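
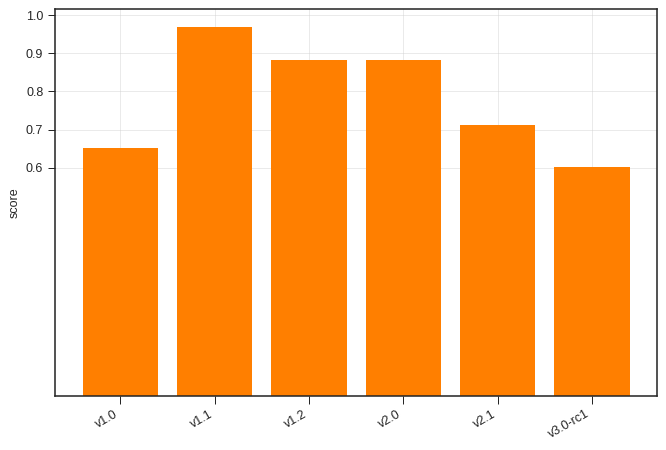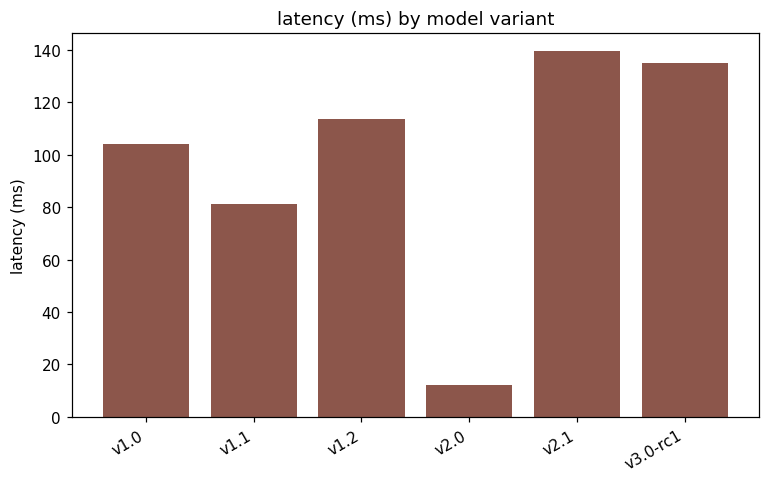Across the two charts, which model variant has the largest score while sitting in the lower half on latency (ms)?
v1.1

Chart 2 median latency (ms) ≈ 100; below-median model variants: v1.0, v1.1, v2.0. Among those, v1.1 has the highest score (≈ 1).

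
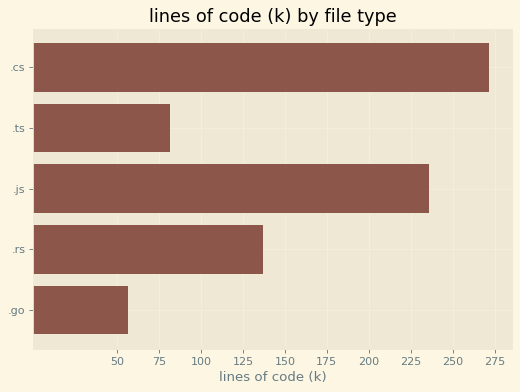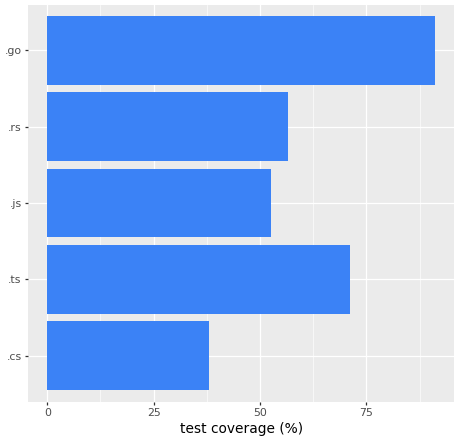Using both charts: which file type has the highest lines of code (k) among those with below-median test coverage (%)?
.cs

Chart 2 median test coverage (%) ≈ 60; below-median file types: .cs, .js. Among those, .cs has the highest lines of code (k) (≈ 275).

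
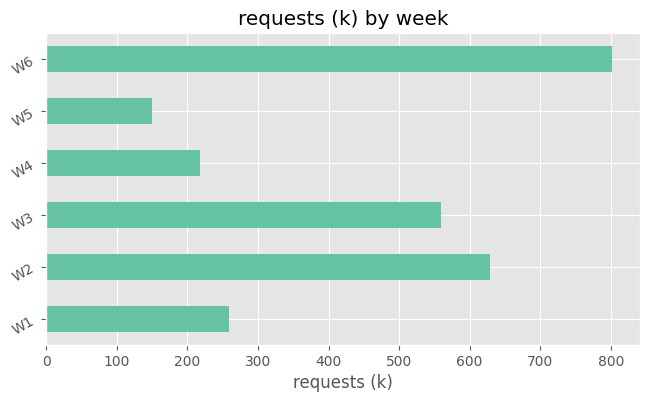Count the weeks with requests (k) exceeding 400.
Above 400: W2, W3, W6.

3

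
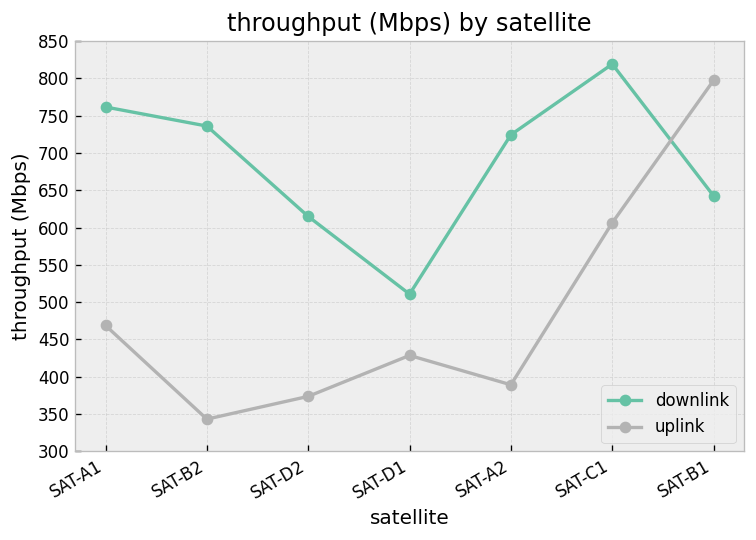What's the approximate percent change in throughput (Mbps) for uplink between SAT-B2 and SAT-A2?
SAT-B2 ≈ 350, SAT-A2 ≈ 400; (400 − 350) / 350 ≈ +14.3%.

≈ +14.3%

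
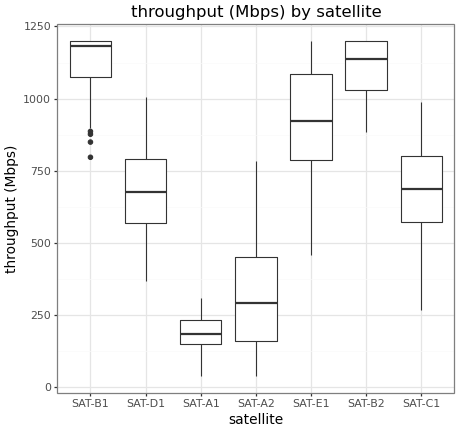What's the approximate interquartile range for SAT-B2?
≈ 200

Q3 ≈ 1200, Q1 ≈ 1000; IQR ≈ 200.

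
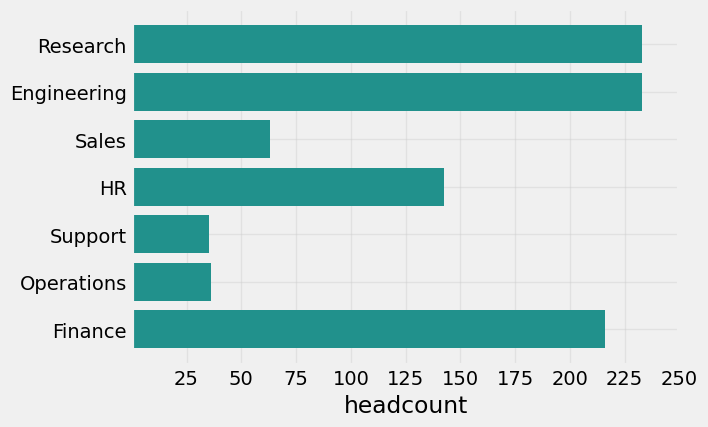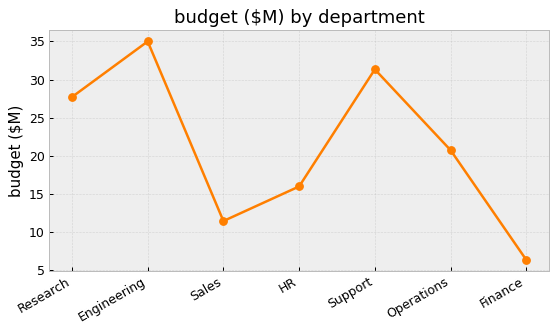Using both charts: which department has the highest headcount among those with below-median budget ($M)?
Finance

Chart 2 median budget ($M) ≈ 20; below-median departments: Sales, HR, Finance. Among those, Finance has the highest headcount (≈ 225).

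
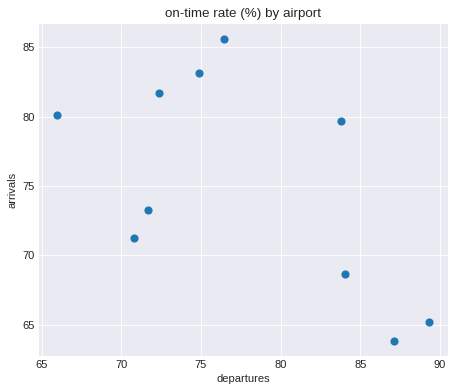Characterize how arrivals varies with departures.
negative, moderate

Points are negatively correlated; moderate (|r| ≈ 0.6).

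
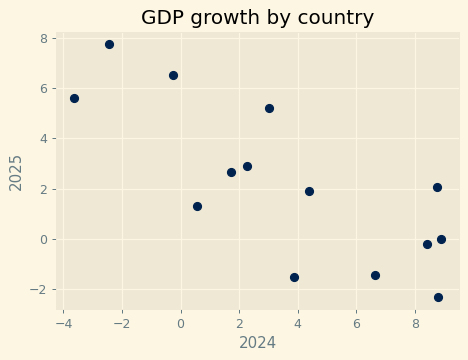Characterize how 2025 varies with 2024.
negative, strong

Points are negatively correlated; strong (|r| ≈ 0.8).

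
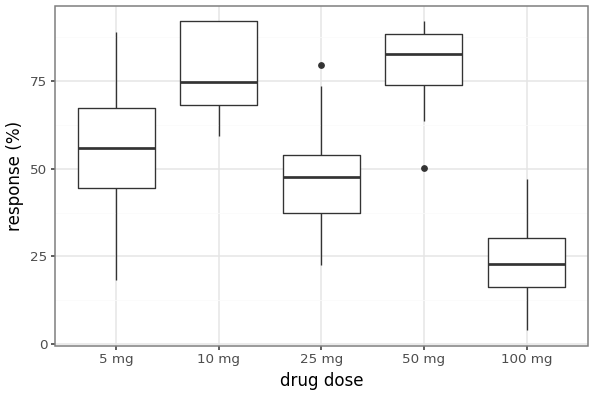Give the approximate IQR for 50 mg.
Q3 ≈ 90, Q1 ≈ 75; IQR ≈ 15.

≈ 15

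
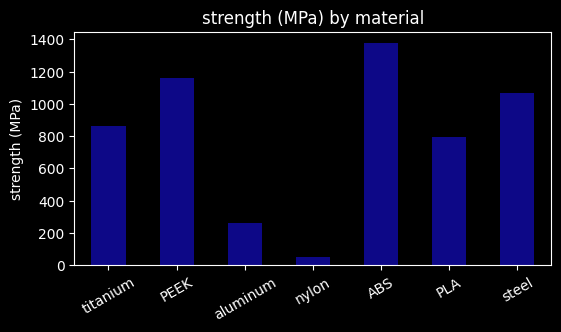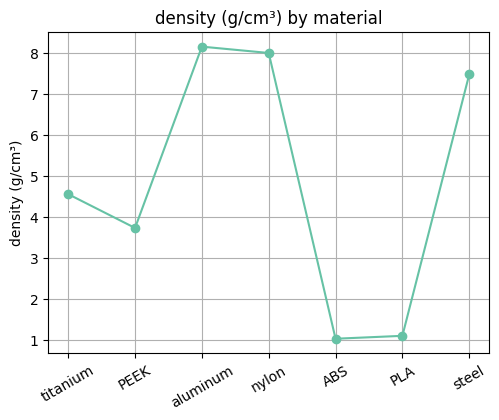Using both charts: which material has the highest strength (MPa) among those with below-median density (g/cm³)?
Chart 2 median density (g/cm³) ≈ 5; below-median materials: PEEK, ABS, PLA. Among those, ABS has the highest strength (MPa) (≈ 1400).

ABS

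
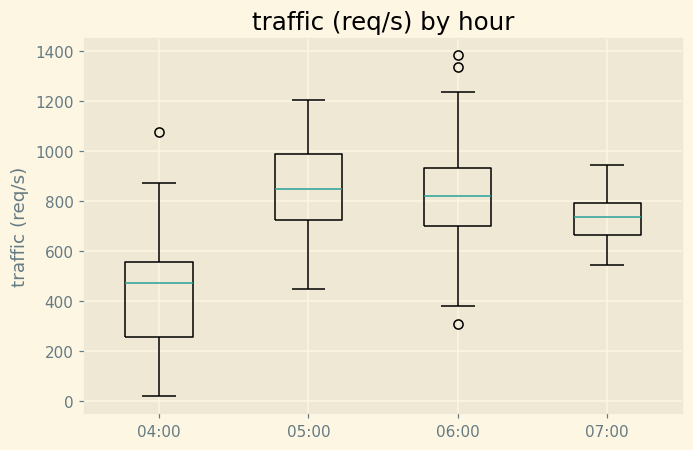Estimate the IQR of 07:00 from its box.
≈ 150

Q3 ≈ 800, Q1 ≈ 650; IQR ≈ 150.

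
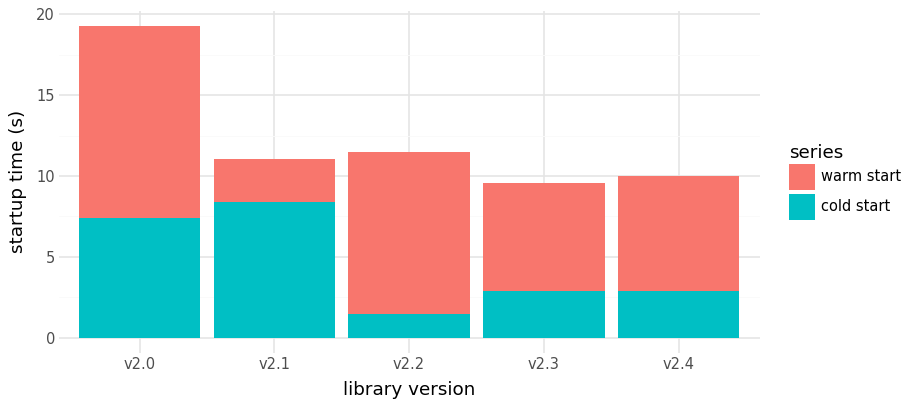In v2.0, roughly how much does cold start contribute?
cold start top ≈ 8, bottom ≈ 0; segment ≈ 8.

≈ 8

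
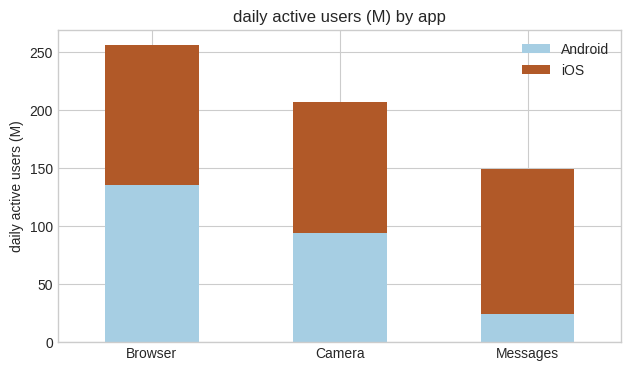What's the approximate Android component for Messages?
Android top ≈ 25, bottom ≈ 0; segment ≈ 25.

≈ 25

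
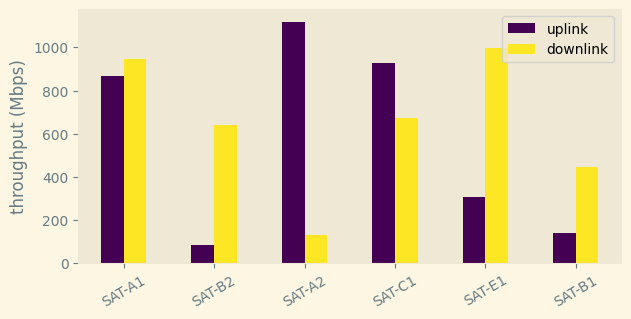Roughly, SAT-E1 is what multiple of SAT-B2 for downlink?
≈ 1.67×

SAT-E1 ≈ 1000, SAT-B2 ≈ 600; 1000/600 ≈ 1.67.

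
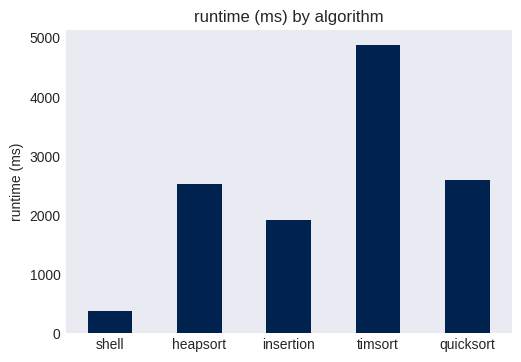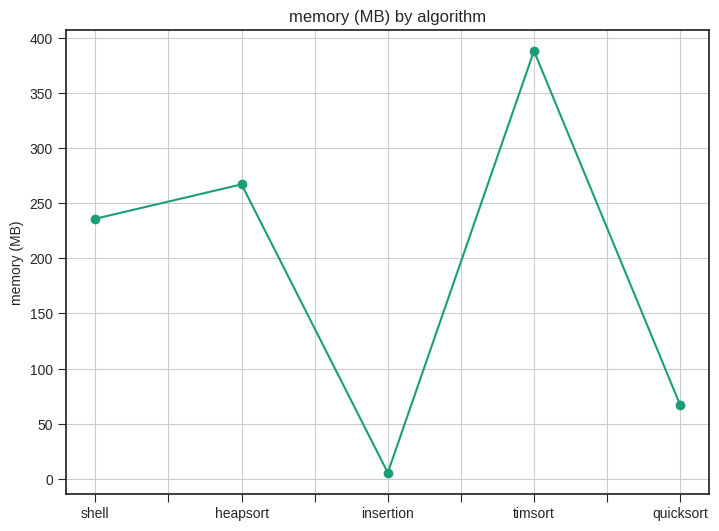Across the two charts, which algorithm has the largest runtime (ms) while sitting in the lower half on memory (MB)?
Chart 2 median memory (MB) ≈ 250; below-median algorithms: insertion, quicksort. Among those, quicksort has the highest runtime (ms) (≈ 2500).

quicksort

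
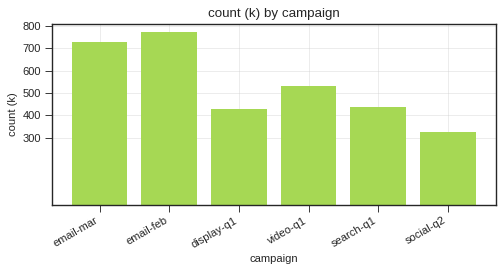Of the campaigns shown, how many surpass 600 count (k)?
2

Above 600: email-mar, email-feb.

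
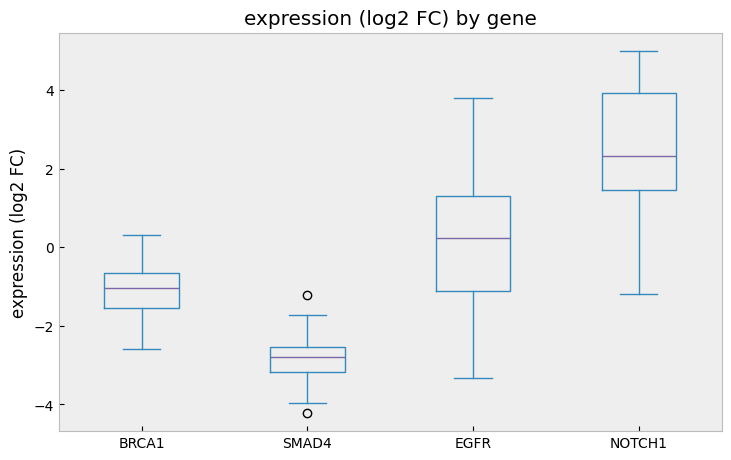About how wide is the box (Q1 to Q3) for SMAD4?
≈ 0.5

Q3 ≈ -2.5, Q1 ≈ -3.0; IQR ≈ 0.5.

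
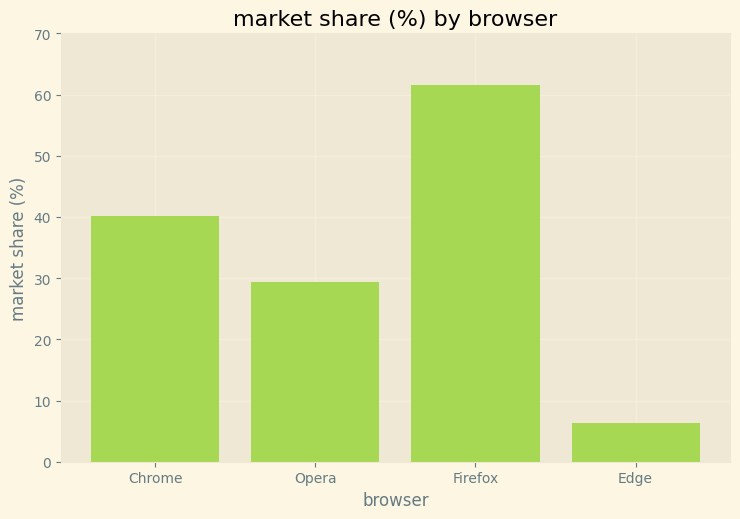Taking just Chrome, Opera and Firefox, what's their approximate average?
(40 + 30 + 60) / 3 ≈ 43.

≈ 43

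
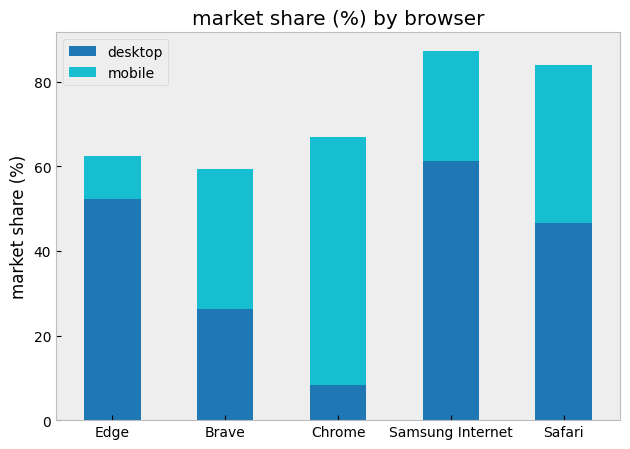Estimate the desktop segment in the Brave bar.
desktop top ≈ 30, bottom ≈ 0; segment ≈ 30.

≈ 30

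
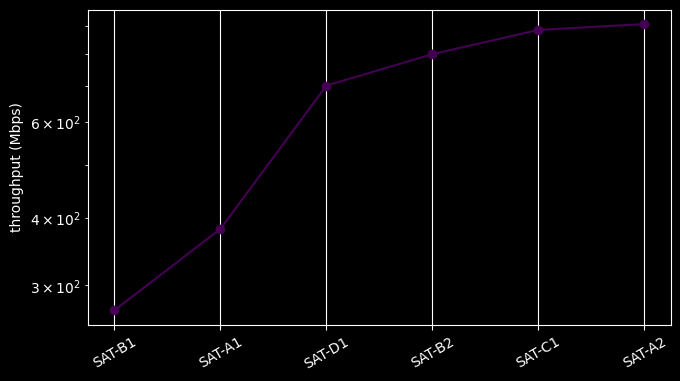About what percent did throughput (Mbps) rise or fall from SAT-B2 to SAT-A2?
SAT-B2 ≈ 800, SAT-A2 ≈ 900; (900 − 800) / 800 ≈ +12.5%.

≈ +12.5%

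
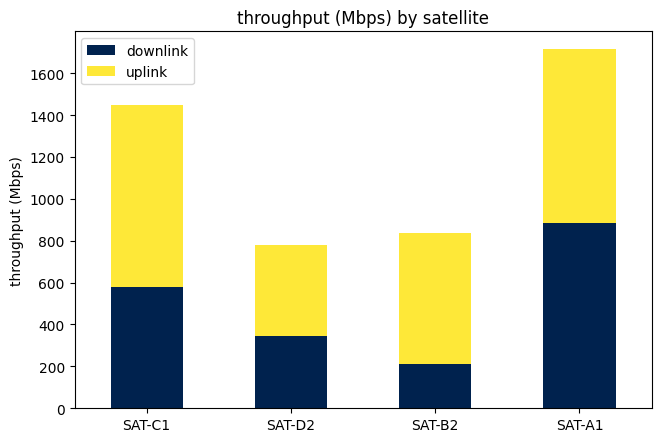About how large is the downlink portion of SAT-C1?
≈ 600

downlink top ≈ 600, bottom ≈ 0; segment ≈ 600.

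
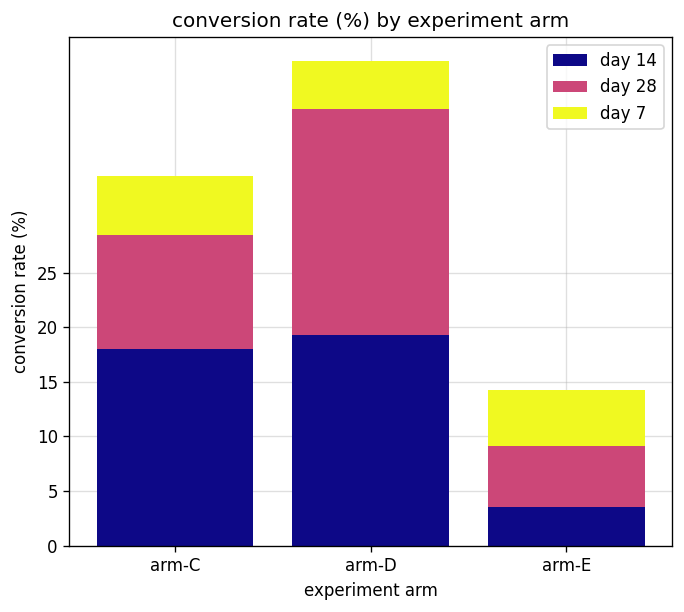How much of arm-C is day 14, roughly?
≈ 20

day 14 top ≈ 20, bottom ≈ 0; segment ≈ 20.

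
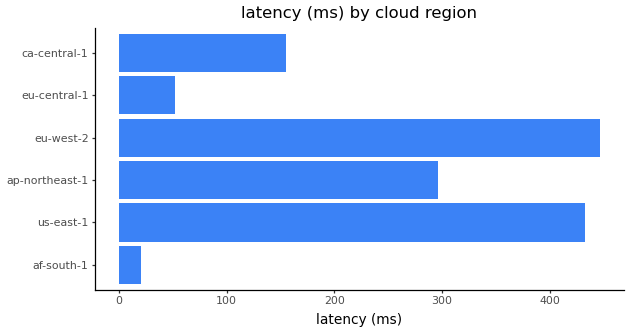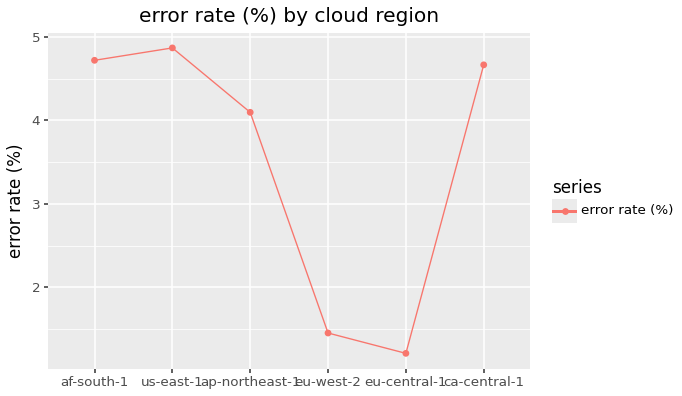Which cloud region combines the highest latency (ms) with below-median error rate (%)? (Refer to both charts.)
Chart 2 median error rate (%) ≈ 4.5; below-median cloud regions: ap-northeast-1, eu-west-2, eu-central-1. Among those, eu-west-2 has the highest latency (ms) (≈ 450).

eu-west-2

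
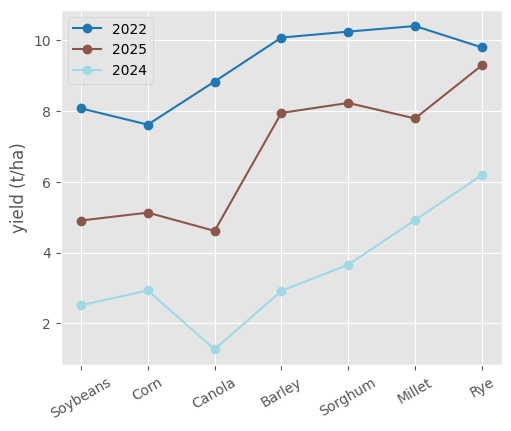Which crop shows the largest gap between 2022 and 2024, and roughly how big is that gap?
Canola: 2022 ≈ 9, 2024 ≈ 1 → gap ≈ 8. Next-largest (Barley) is only ≈ 7.

Canola, ≈ 8 t/ha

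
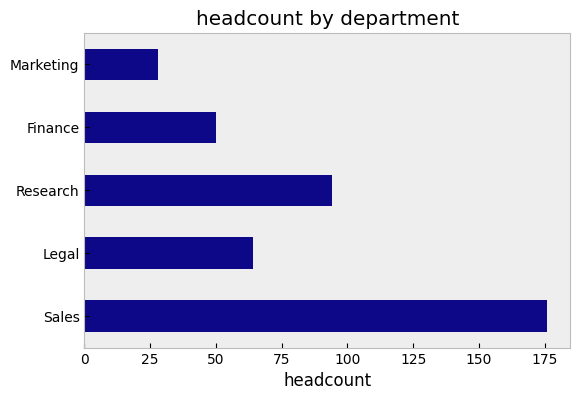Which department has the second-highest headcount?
Top 3: Sales ≈ 180, Research ≈ 100, Legal ≈ 60.

Research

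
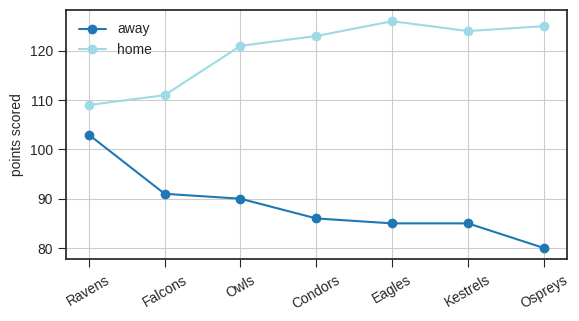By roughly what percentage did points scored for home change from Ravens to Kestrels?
Ravens ≈ 110, Kestrels ≈ 125; (125 − 110) / 110 ≈ +13.6%.

≈ +13.6%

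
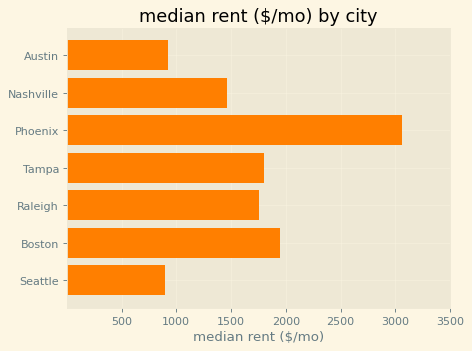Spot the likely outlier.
Phoenix ≈ 3000; the rest sit between ≈ 1000 and ≈ 2000.

Phoenix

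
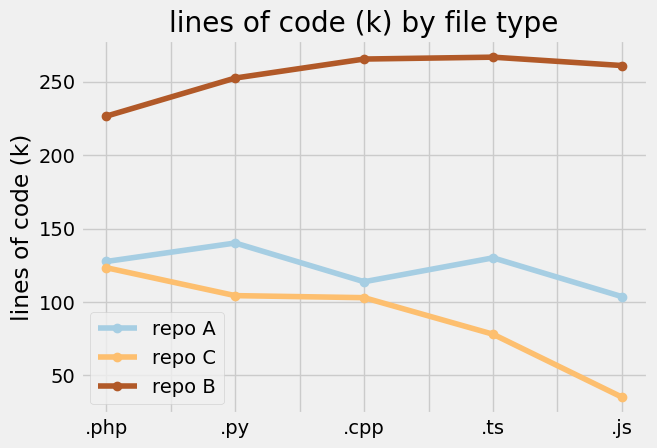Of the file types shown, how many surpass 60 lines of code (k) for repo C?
4

Above 60: .php, .py, .cpp, .ts.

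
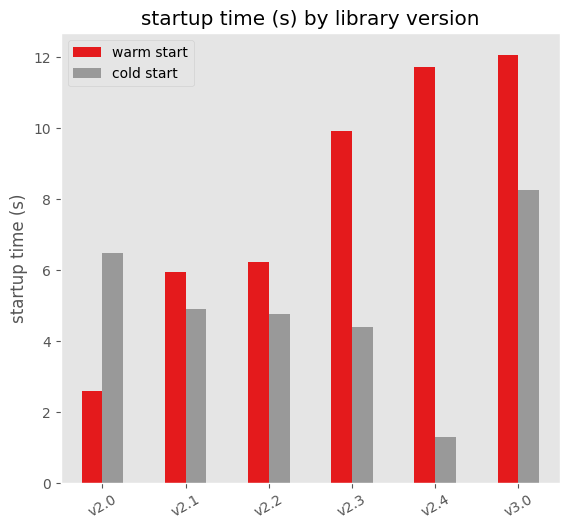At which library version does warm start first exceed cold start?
v2.1

v2.0: warm start ≈ 2 vs cold start ≈ 6 (not yet); v2.1: warm start ≈ 6 vs cold start ≈ 4 (first crossover).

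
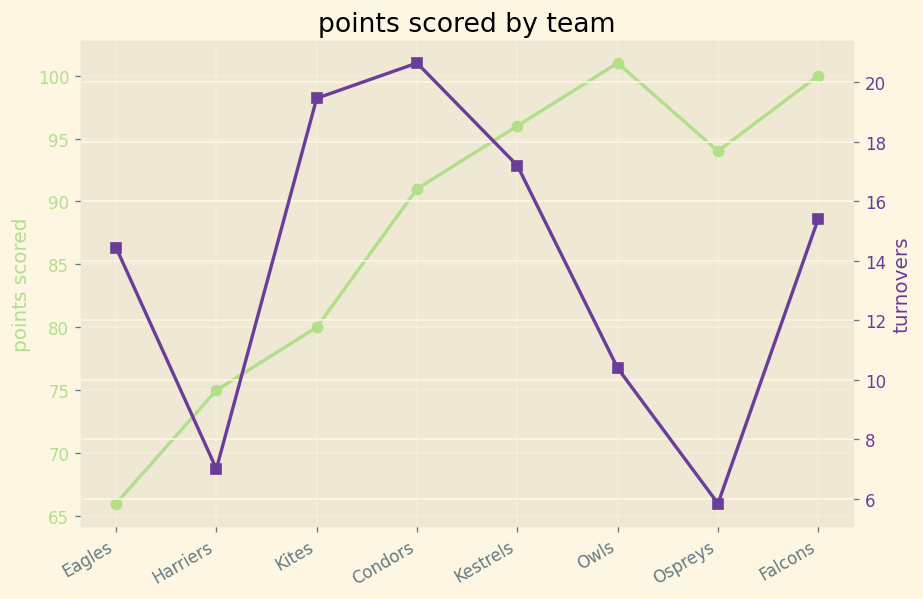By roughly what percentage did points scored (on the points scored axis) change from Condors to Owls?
Condors ≈ 90, Owls ≈ 100; (100 − 90) / 90 ≈ +11.1%.

≈ +11.1%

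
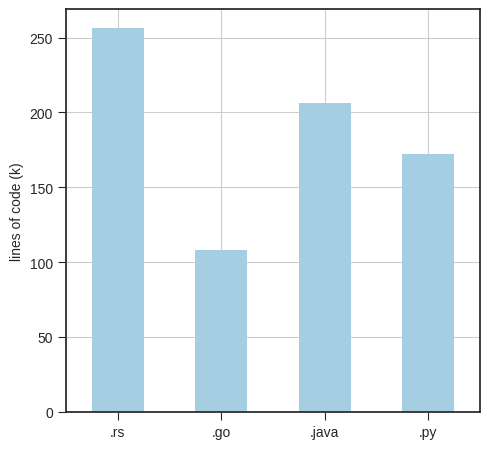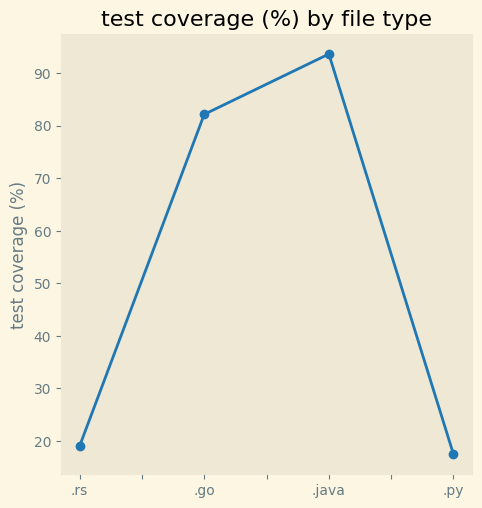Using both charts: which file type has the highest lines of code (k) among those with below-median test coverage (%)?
Chart 2 median test coverage (%) ≈ 50; below-median file types: .rs, .py. Among those, .rs has the highest lines of code (k) (≈ 250).

.rs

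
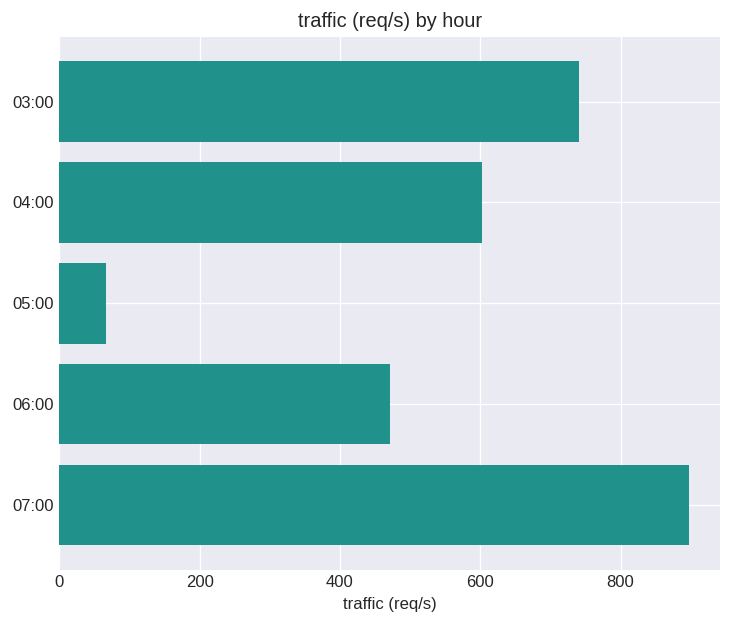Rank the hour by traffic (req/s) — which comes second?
Top 3: 07:00 ≈ 900, 03:00 ≈ 700, 04:00 ≈ 600.

03:00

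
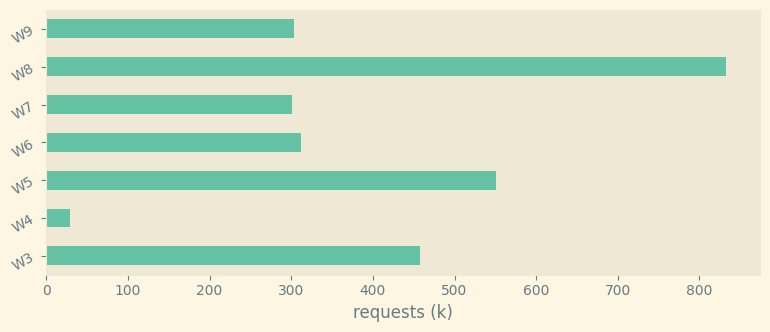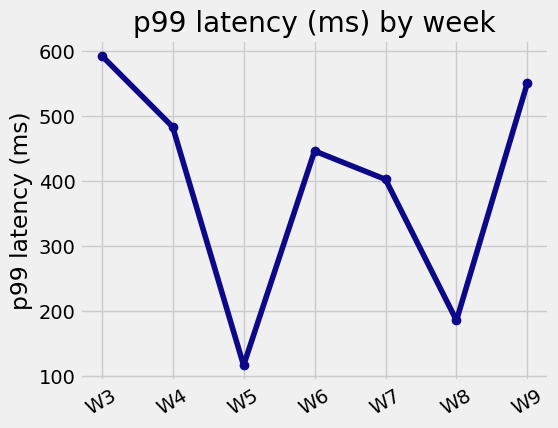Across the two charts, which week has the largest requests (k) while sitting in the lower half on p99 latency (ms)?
Chart 2 median p99 latency (ms) ≈ 400; below-median weeks: W5, W7, W8. Among those, W8 has the highest requests (k) (≈ 800).

W8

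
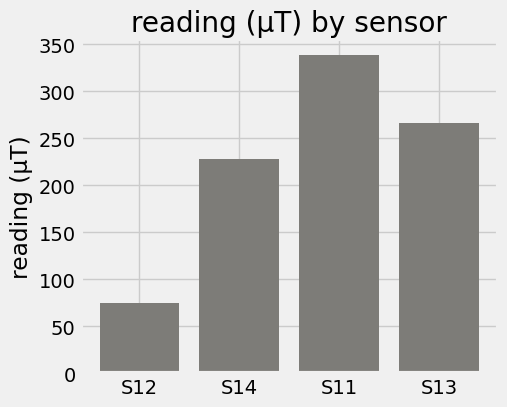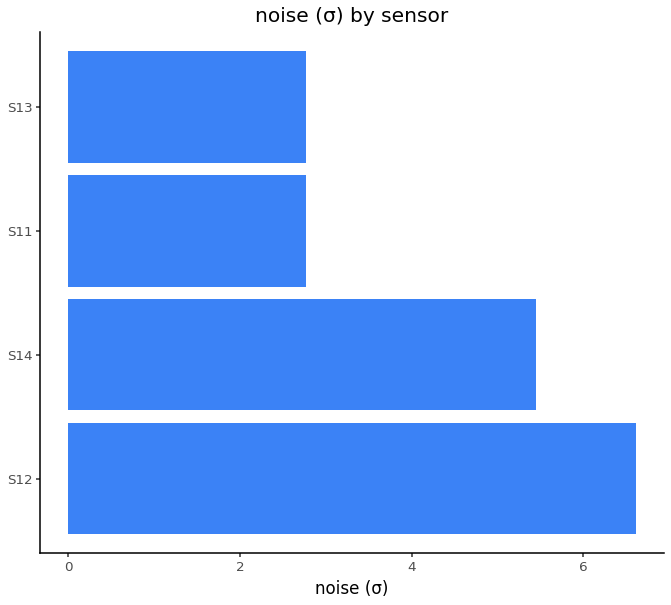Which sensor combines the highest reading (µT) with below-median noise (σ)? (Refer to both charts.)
S11

Chart 2 median noise (σ) ≈ 4; below-median sensors: S11, S13. Among those, S11 has the highest reading (µT) (≈ 350).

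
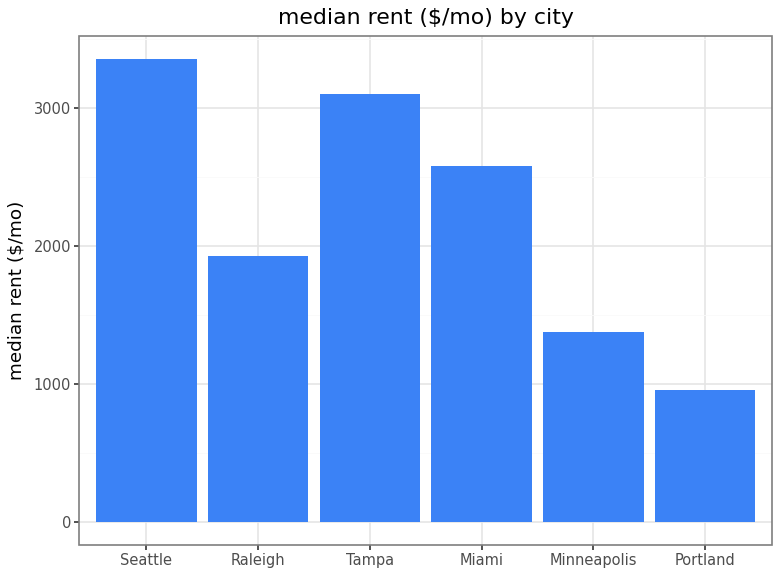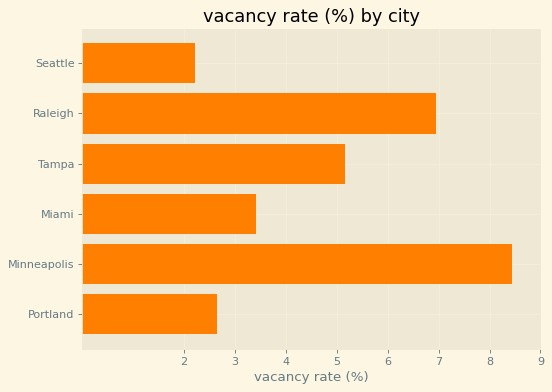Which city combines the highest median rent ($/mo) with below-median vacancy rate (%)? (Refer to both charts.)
Chart 2 median vacancy rate (%) ≈ 4; below-median cities: Seattle, Miami, Portland. Among those, Seattle has the highest median rent ($/mo) (≈ 3500).

Seattle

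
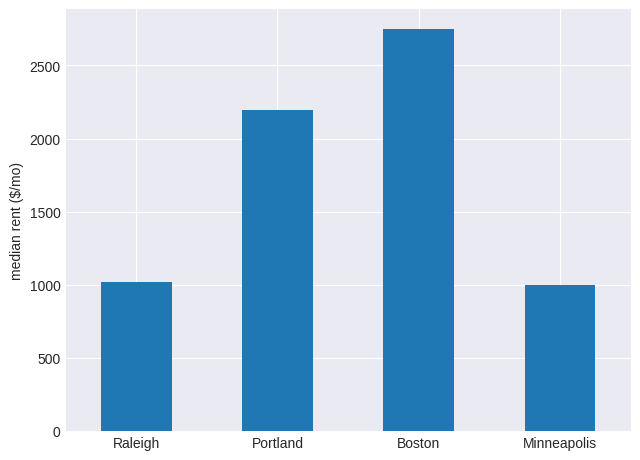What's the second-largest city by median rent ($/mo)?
Top 3: Boston ≈ 2500, Portland ≈ 2000, Raleigh ≈ 1000.

Portland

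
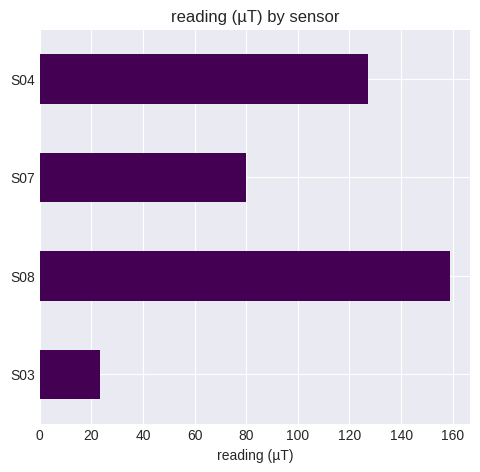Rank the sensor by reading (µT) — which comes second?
Top 3: S08 ≈ 160, S04 ≈ 120, S07 ≈ 80.

S04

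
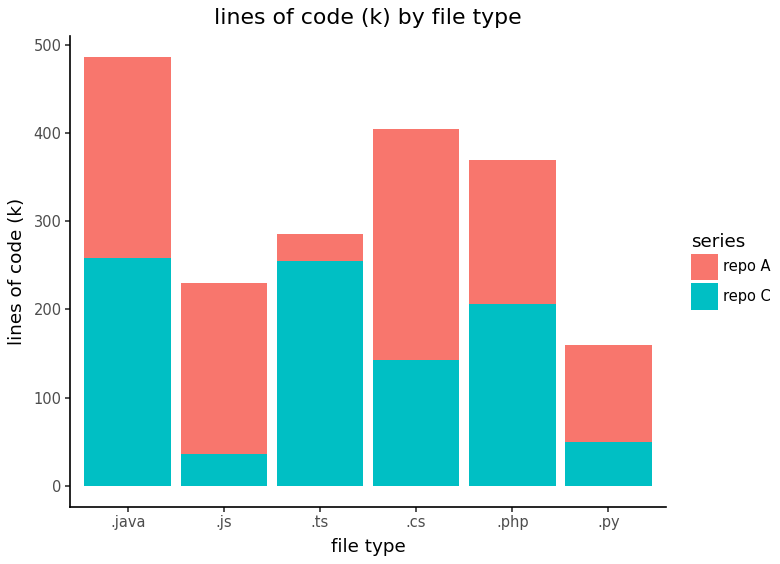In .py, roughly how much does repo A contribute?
repo A top ≈ 150, bottom ≈ 50; segment ≈ 100.

≈ 100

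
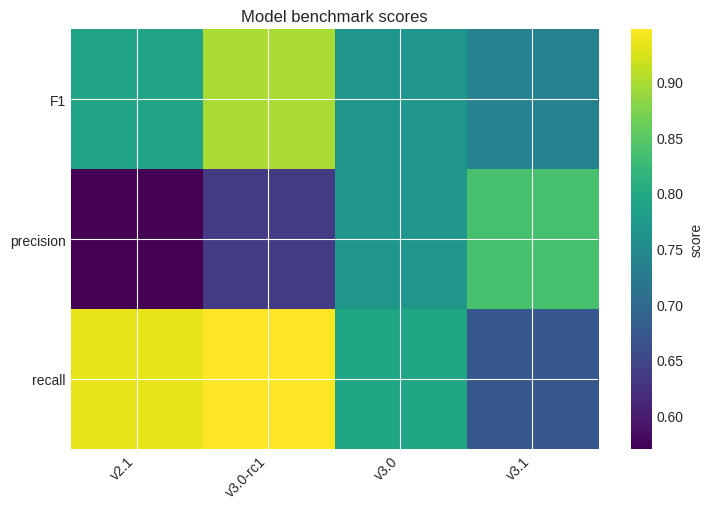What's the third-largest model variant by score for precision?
v3.0-rc1

Top 4 for precision: v3.1 ≈ 0.85, v3.0 ≈ 0.75, v3.0-rc1 ≈ 0.65, v2.1 ≈ 0.55.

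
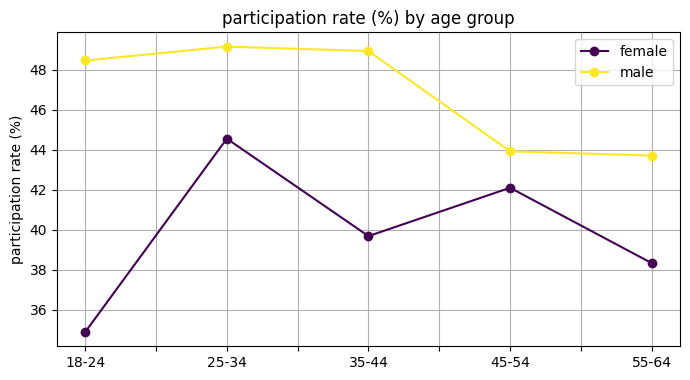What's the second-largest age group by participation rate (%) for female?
Top 3 for female: 25-34 ≈ 44, 45-54 ≈ 42, 35-44 ≈ 40.

45-54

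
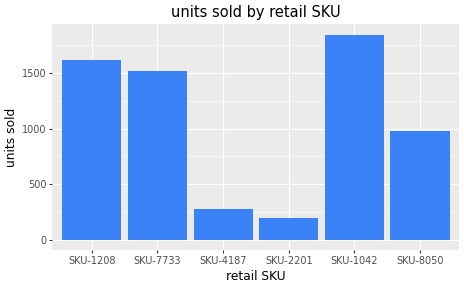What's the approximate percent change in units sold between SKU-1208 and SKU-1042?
SKU-1208 ≈ 1600, SKU-1042 ≈ 1800; (1800 − 1600) / 1600 ≈ +12.5%.

≈ +12.5%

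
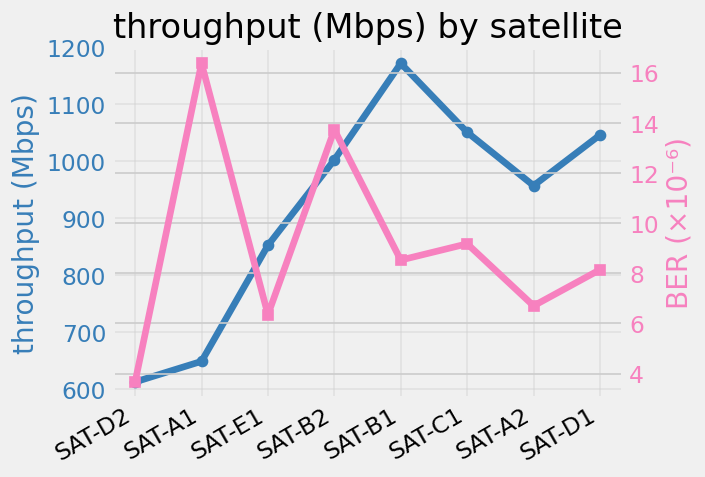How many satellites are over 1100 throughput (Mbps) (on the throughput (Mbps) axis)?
Above 1100: SAT-B1.

1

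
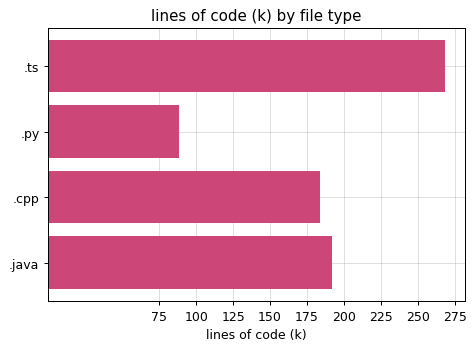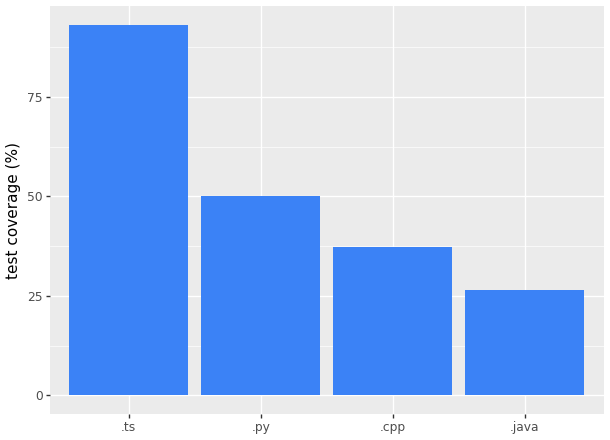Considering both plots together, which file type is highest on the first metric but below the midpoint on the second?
Chart 2 median test coverage (%) ≈ 40; below-median file types: .cpp, .java. Among those, .java has the highest lines of code (k) (≈ 200).

.java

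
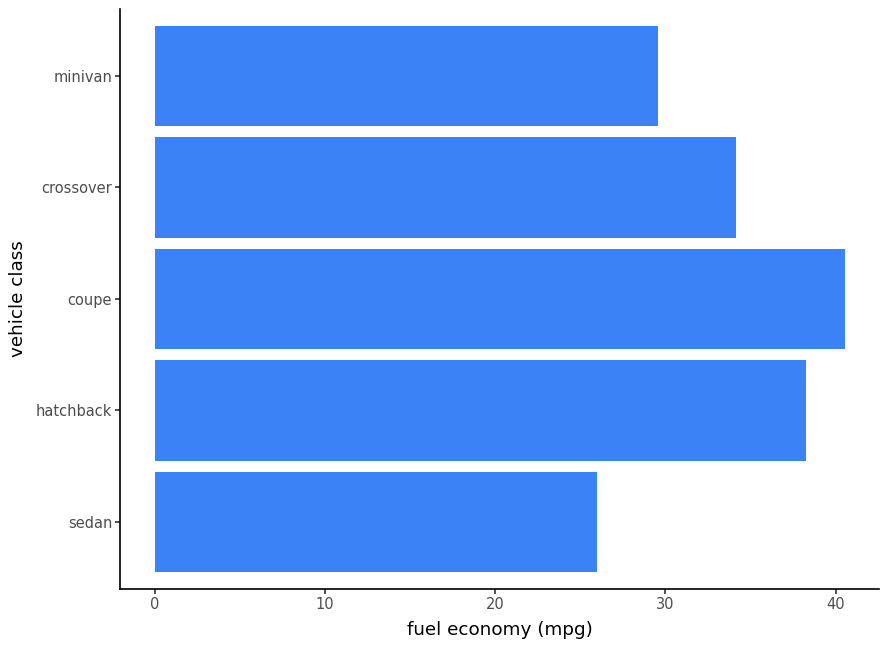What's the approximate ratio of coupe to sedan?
coupe ≈ 40, sedan ≈ 25; 40/25 ≈ 1.6.

≈ 1.6×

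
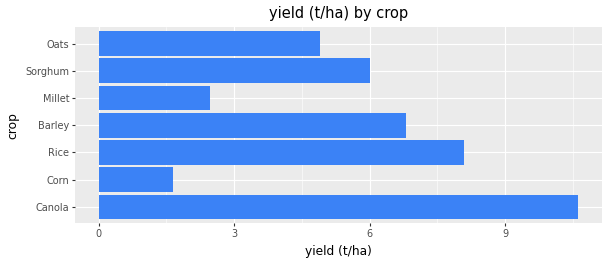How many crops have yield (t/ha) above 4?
5

Above 4: Canola, Rice, Barley, Sorghum, Oats.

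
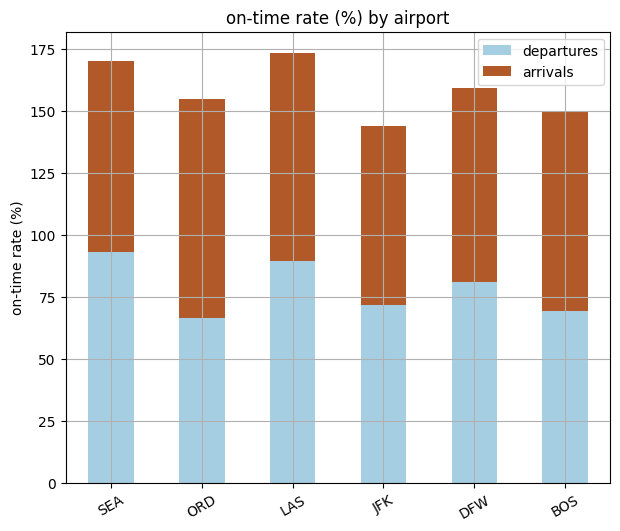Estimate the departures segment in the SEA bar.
departures top ≈ 100, bottom ≈ 0; segment ≈ 100.

≈ 100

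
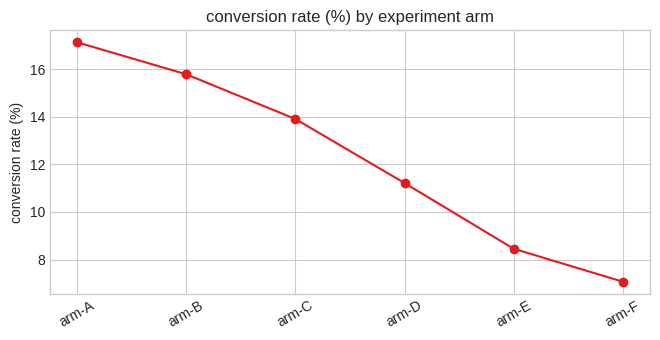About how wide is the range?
Max arm-A ≈ 17, min arm-F ≈ 7; range ≈ 10.

≈ 10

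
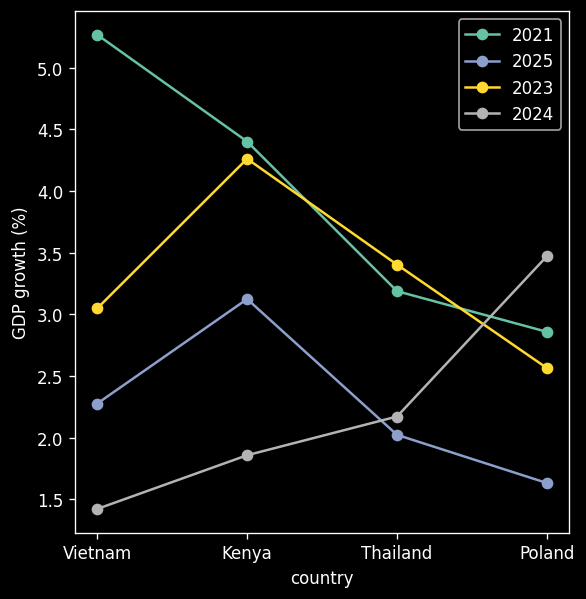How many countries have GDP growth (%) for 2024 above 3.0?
Above 3.0: Poland.

1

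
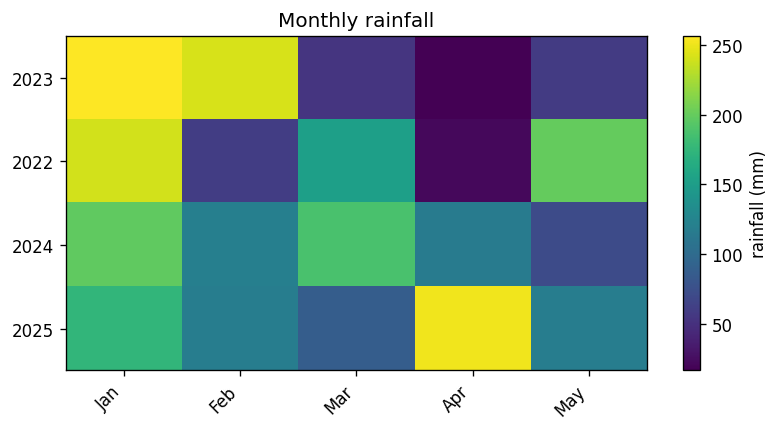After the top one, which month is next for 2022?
May

Top 3 for 2022: Jan ≈ 240, May ≈ 200, Mar ≈ 160.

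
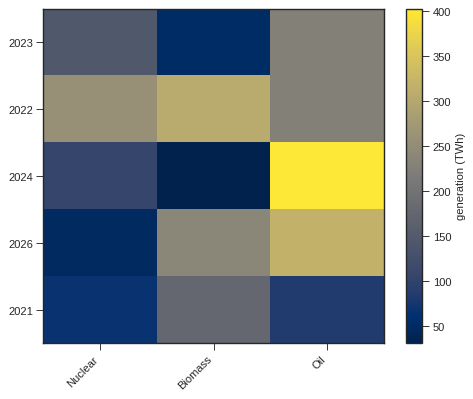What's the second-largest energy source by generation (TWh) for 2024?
Top 3 for 2024: Oil ≈ 400, Nuclear ≈ 100, Biomass ≈ 50.

Nuclear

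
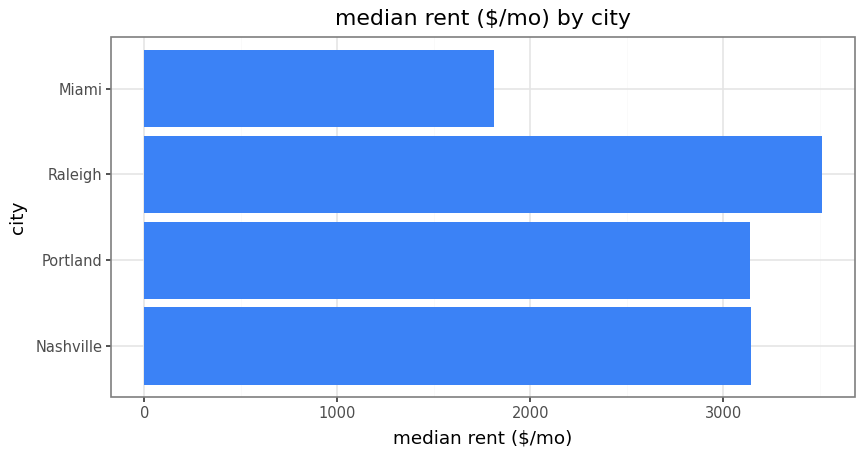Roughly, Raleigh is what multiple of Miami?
≈ 1.75×

Raleigh ≈ 3500, Miami ≈ 2000; 3500/2000 ≈ 1.75.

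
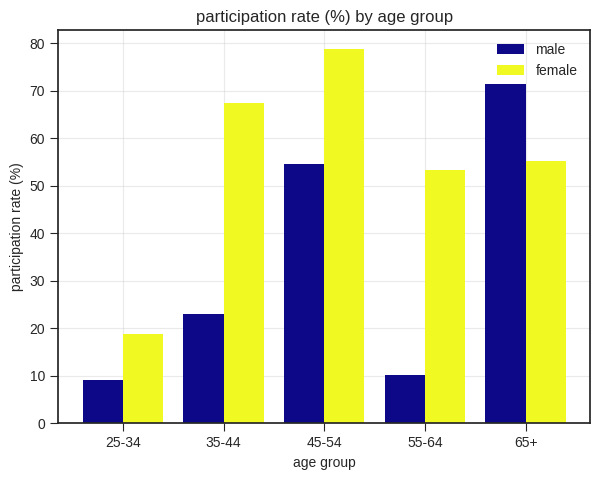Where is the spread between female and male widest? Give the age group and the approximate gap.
35-44, ≈ 50 %

35-44: female ≈ 70, male ≈ 20 → gap ≈ 50. Next-largest (55-64) is only ≈ 40.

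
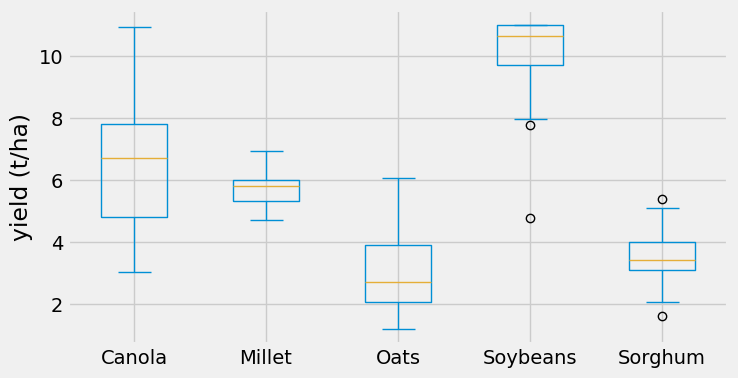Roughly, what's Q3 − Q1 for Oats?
Q3 ≈ 4, Q1 ≈ 2; IQR ≈ 2.

≈ 2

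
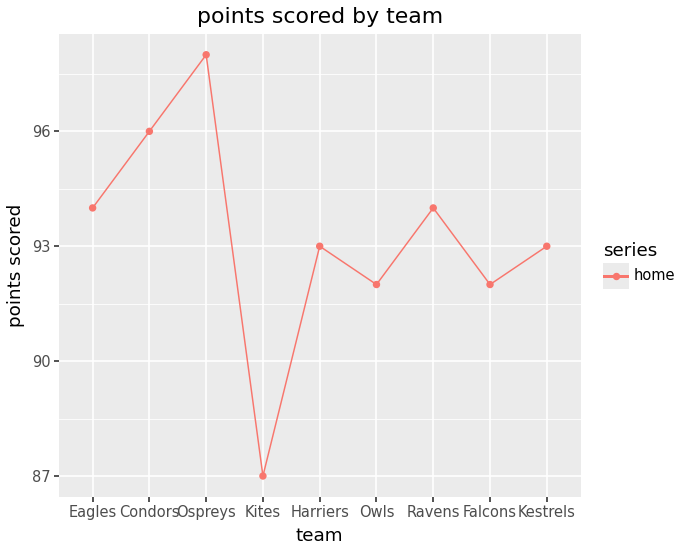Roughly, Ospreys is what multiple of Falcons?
≈ 1.07×

Ospreys ≈ 98, Falcons ≈ 92; 98/92 ≈ 1.07.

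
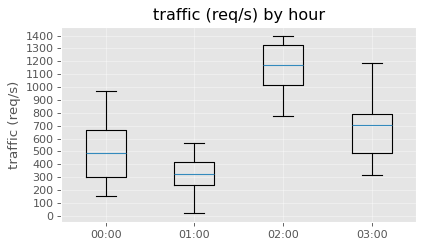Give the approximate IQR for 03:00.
≈ 300

Q3 ≈ 800, Q1 ≈ 500; IQR ≈ 300.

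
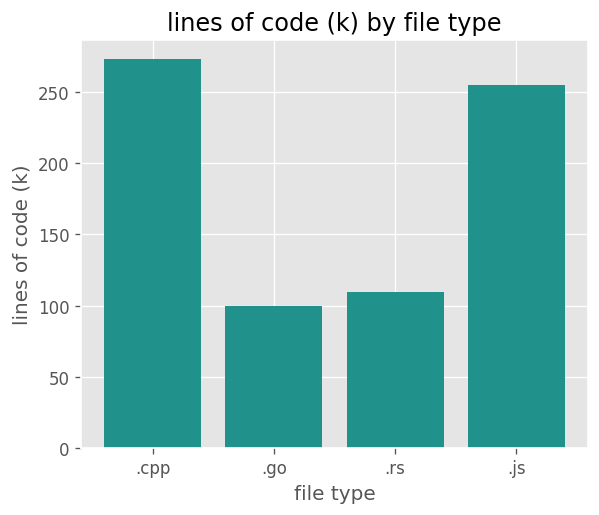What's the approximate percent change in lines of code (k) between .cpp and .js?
.cpp ≈ 275, .js ≈ 250; (250 − 275) / 275 ≈ -9.1%.

≈ -9.1%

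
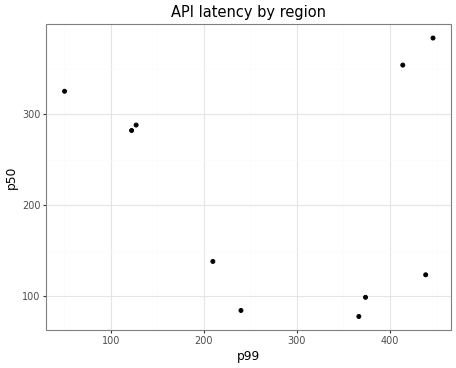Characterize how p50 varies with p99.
no clear correlation

Points are roughly uncorrelated; weak (|r| ≈ 0.2).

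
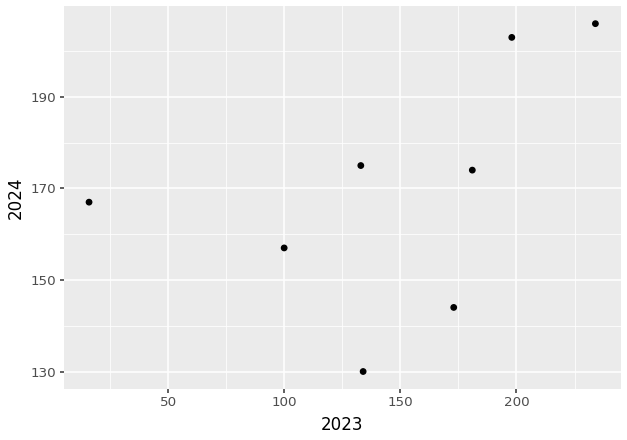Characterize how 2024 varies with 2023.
Points are positively correlated; moderate (|r| ≈ 0.5).

positive, moderate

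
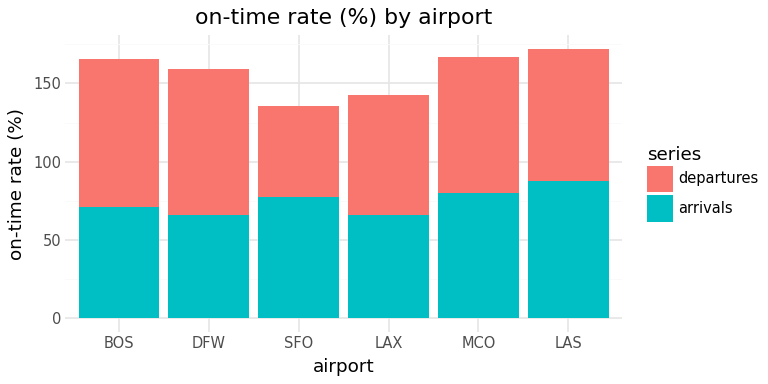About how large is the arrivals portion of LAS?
arrivals top ≈ 80, bottom ≈ 0; segment ≈ 80.

≈ 80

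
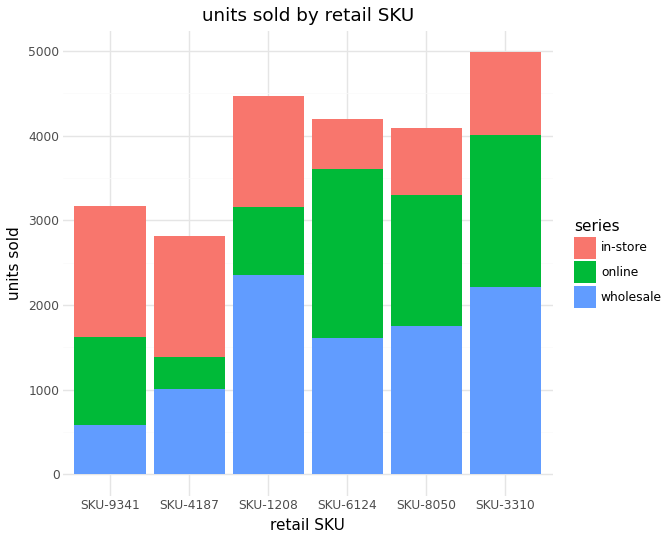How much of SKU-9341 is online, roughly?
≈ 1000

online top ≈ 1500, bottom ≈ 500; segment ≈ 1000.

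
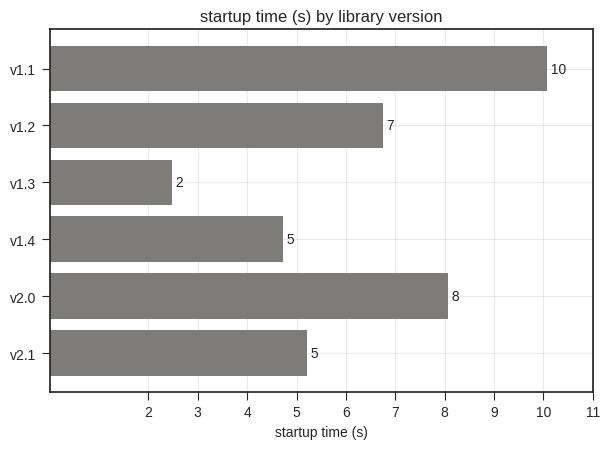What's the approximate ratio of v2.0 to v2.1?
≈ 1.6×

v2.0 ≈ 8, v2.1 ≈ 5; 8/5 ≈ 1.6.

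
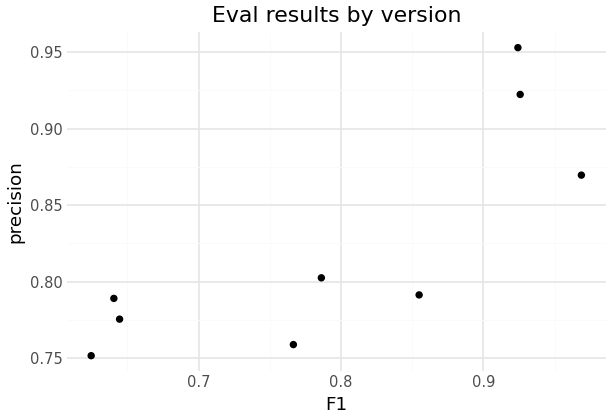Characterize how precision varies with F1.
Points are positively correlated; strong (|r| ≈ 0.8).

positive, strong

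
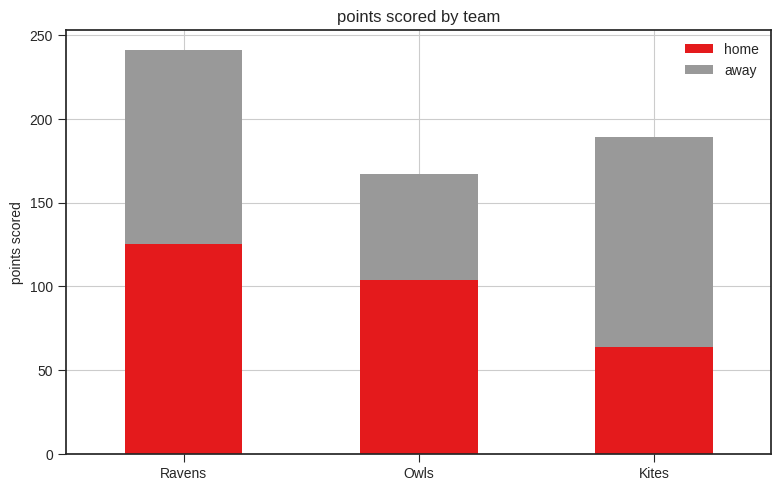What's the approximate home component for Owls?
≈ 100

home top ≈ 100, bottom ≈ 0; segment ≈ 100.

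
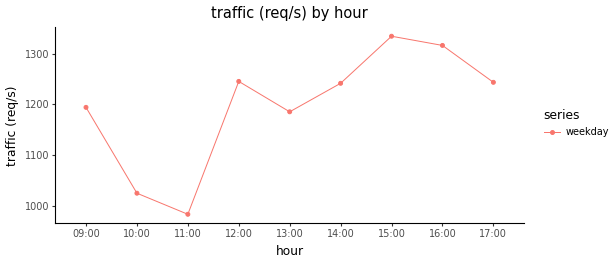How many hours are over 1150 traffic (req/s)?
Above 1150: 09:00, 12:00, 13:00, 14:00, 15:00, 16:00, 17:00.

7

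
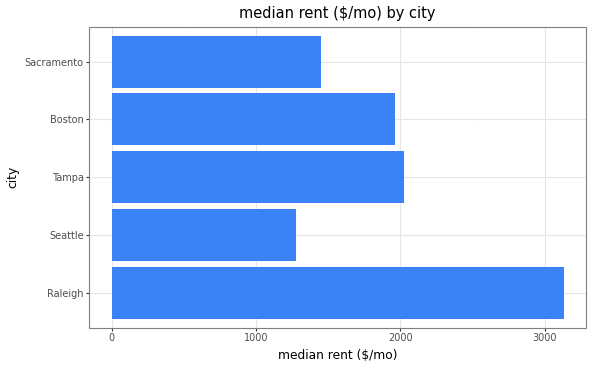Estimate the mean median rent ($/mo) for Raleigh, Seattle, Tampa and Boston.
(3000 + 1500 + 2000 + 2000) / 4 ≈ 2125.

≈ 2125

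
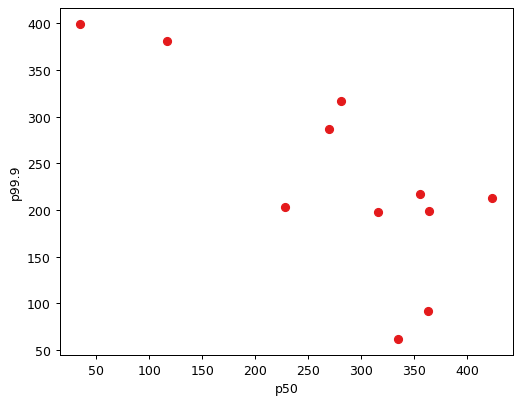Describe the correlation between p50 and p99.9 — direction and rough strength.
negative, strong

Points are negatively correlated; strong (|r| ≈ 0.8).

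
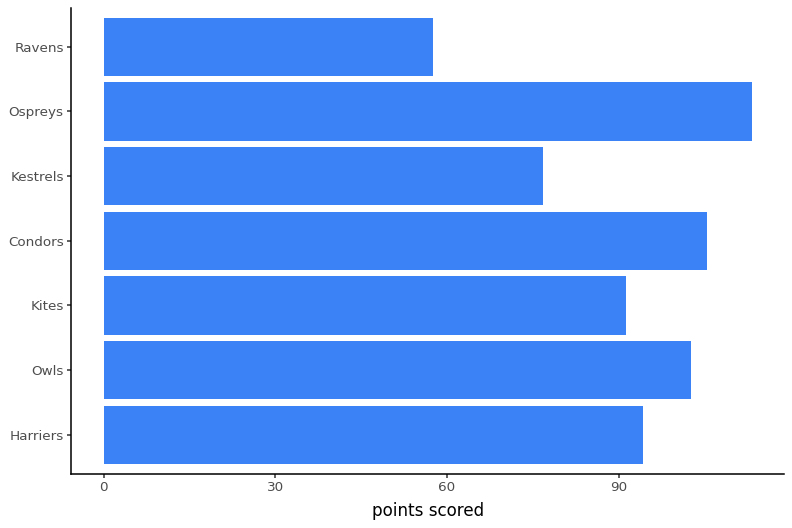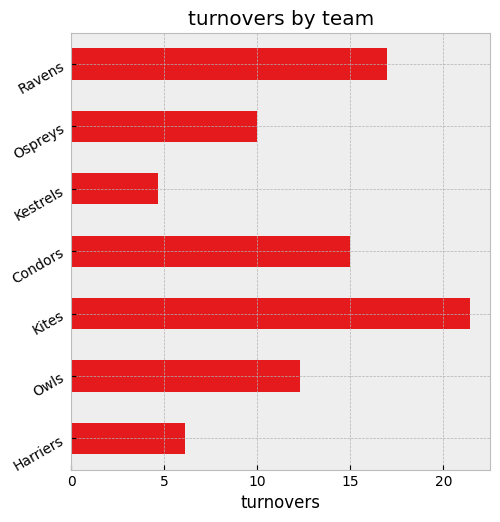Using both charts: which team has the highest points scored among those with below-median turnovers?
Chart 2 median turnovers ≈ 12; below-median teams: Harriers, Kestrels, Ospreys. Among those, Ospreys has the highest points scored (≈ 120).

Ospreys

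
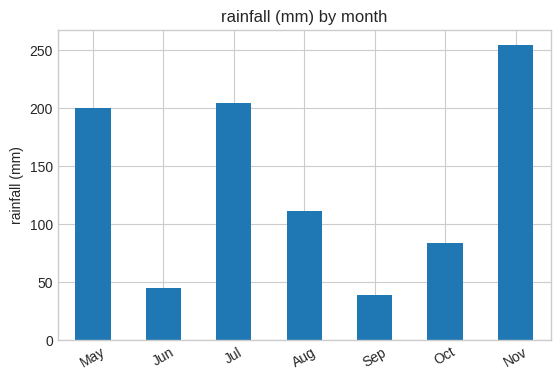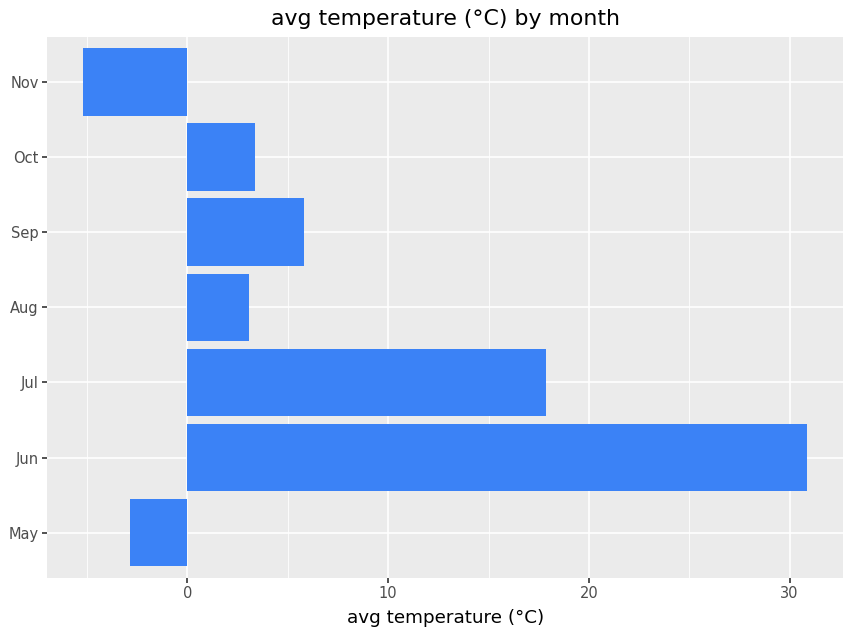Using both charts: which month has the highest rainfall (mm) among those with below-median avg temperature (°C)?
Nov

Chart 2 median avg temperature (°C) ≈ 5; below-median months: May, Aug, Nov. Among those, Nov has the highest rainfall (mm) (≈ 250).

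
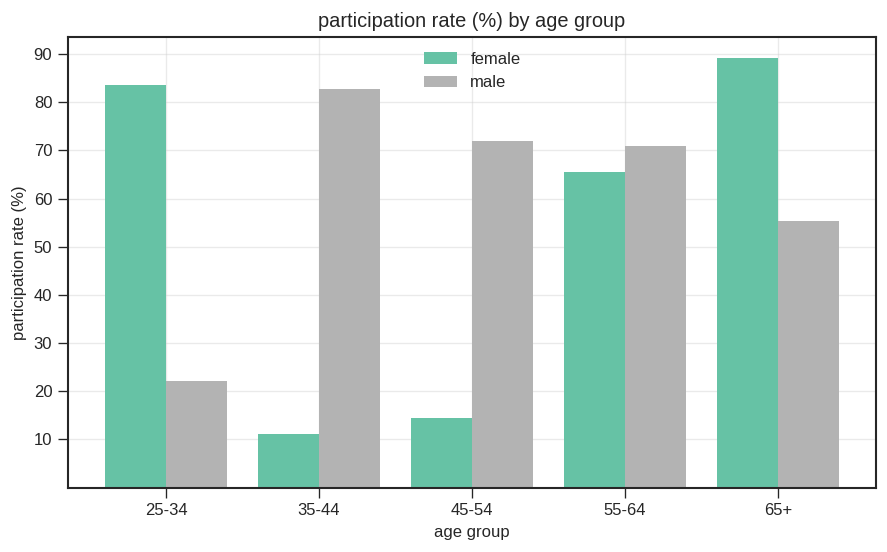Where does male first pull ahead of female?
25-34: male ≈ 20 vs female ≈ 80 (not yet); 35-44: male ≈ 80 vs female ≈ 10 (first crossover).

35-44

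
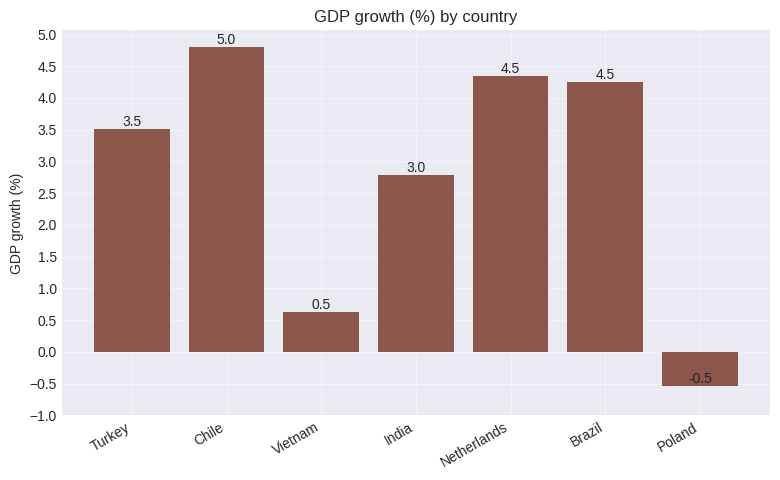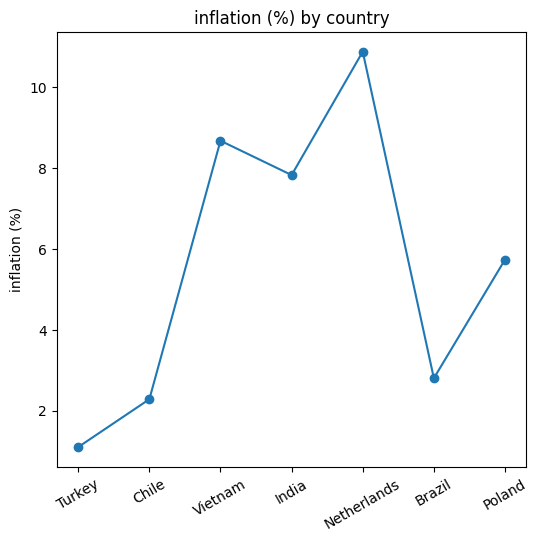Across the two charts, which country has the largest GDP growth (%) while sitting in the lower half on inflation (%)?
Chart 2 median inflation (%) ≈ 6; below-median countries: Turkey, Chile, Brazil. Among those, Chile has the highest GDP growth (%) (≈ 5).

Chile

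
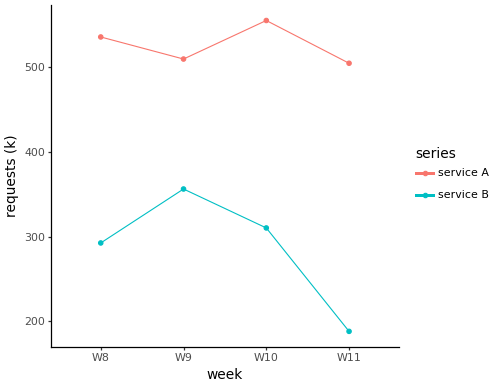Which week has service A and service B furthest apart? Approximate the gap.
W11, ≈ 300 k

W11: service A ≈ 500, service B ≈ 200 → gap ≈ 300. Next-largest (W10) is only ≈ 250.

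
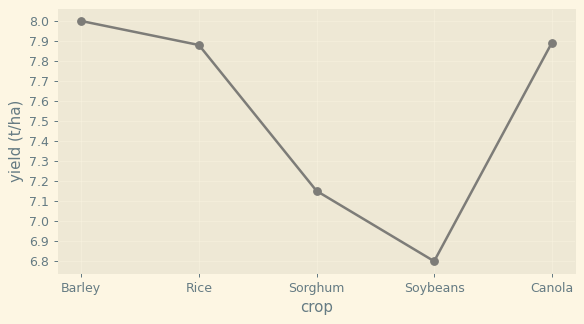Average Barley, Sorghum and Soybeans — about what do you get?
≈ 7.33

(8.0 + 7.2 + 6.8) / 3 ≈ 7.33.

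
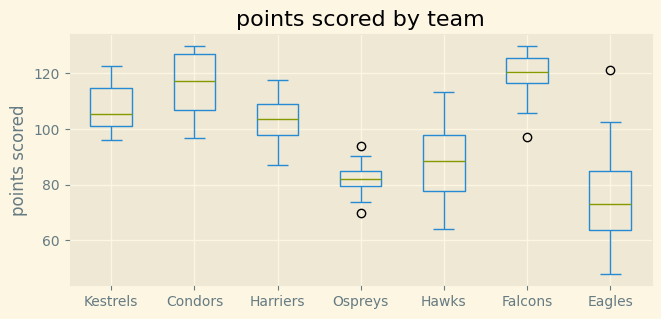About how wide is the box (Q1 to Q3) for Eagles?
≈ 20

Q3 ≈ 85, Q1 ≈ 65; IQR ≈ 20.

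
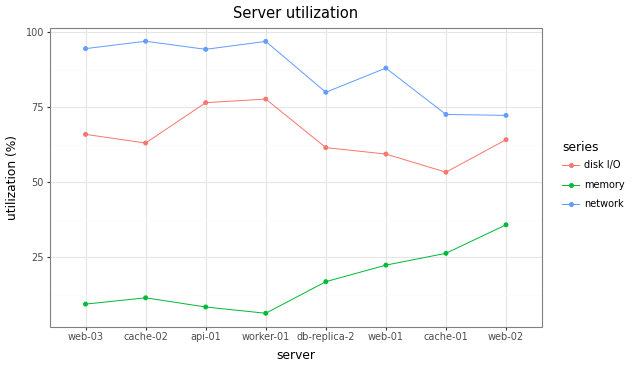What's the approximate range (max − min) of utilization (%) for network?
Max cache-02 ≈ 100, min web-02 ≈ 70; range ≈ 30.

≈ 30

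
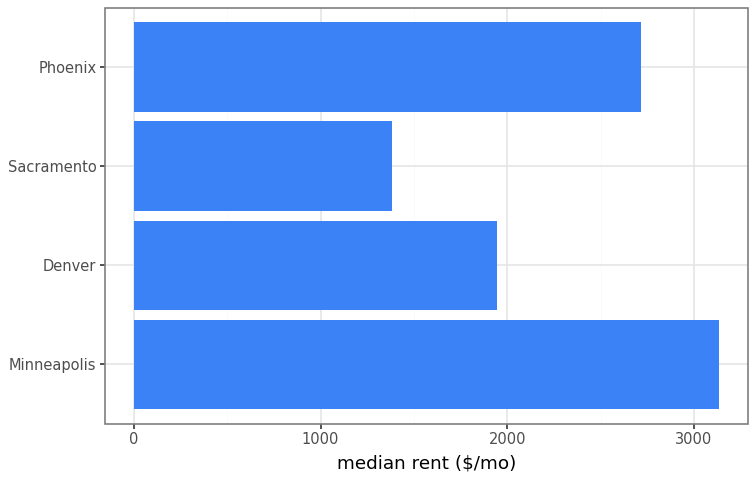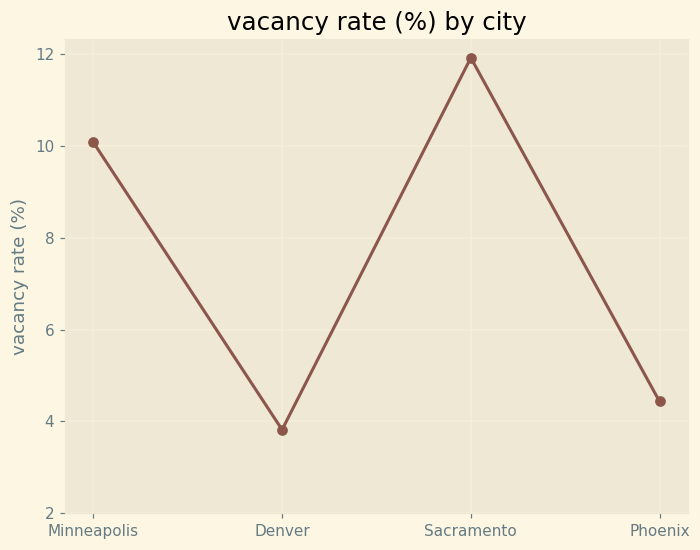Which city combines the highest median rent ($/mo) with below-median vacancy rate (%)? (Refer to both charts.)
Phoenix

Chart 2 median vacancy rate (%) ≈ 8; below-median cities: Denver, Phoenix. Among those, Phoenix has the highest median rent ($/mo) (≈ 2500).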